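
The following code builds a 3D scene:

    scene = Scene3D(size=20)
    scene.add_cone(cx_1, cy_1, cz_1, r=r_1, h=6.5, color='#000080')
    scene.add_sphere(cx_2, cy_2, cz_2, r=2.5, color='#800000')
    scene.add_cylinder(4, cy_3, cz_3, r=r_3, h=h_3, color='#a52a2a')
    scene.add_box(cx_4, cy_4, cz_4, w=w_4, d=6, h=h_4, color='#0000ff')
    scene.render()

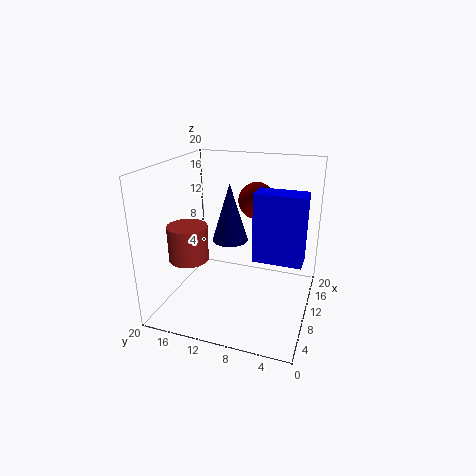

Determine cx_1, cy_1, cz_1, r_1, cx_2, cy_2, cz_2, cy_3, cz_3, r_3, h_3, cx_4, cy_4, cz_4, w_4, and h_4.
cx_1 = 3, cy_1 = 8.5, cz_1 = 13, r_1 = 2, cx_2 = 12, cy_2 = 8, cz_2 = 15, cy_3 = 14.5, cz_3 = 9, r_3 = 2.5, h_3 = 4.5, cx_4 = 5, cy_4 = 0.5, cz_4 = 9.5, w_4 = 3, h_4 = 8.5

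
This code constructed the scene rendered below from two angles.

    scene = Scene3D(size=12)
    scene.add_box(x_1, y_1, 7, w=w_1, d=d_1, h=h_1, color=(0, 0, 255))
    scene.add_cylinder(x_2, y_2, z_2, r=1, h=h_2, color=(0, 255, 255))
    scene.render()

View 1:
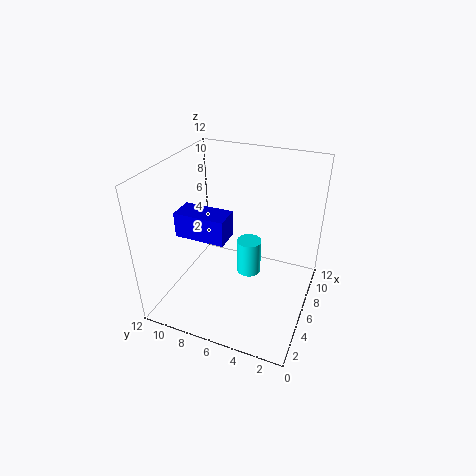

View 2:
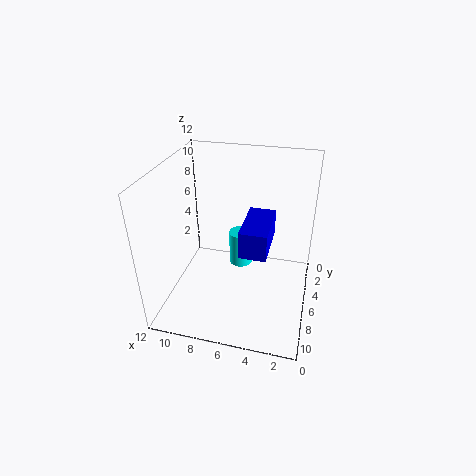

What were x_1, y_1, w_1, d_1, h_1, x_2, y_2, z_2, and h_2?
x_1 = 3; y_1 = 6; w_1 = 2; d_1 = 4; h_1 = 2; x_2 = 6; y_2 = 5; z_2 = 3; h_2 = 3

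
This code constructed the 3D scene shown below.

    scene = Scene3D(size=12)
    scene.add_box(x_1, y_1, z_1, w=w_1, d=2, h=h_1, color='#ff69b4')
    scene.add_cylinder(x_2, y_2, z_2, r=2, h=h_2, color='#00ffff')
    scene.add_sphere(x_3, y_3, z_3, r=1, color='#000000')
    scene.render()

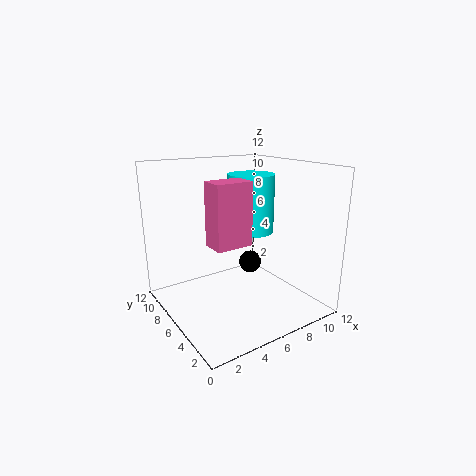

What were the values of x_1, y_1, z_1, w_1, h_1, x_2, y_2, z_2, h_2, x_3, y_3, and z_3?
x_1 = 3
y_1 = 4
z_1 = 6
w_1 = 3
h_1 = 5
x_2 = 8
y_2 = 7
z_2 = 6
h_2 = 5
x_3 = 8
y_3 = 7
z_3 = 3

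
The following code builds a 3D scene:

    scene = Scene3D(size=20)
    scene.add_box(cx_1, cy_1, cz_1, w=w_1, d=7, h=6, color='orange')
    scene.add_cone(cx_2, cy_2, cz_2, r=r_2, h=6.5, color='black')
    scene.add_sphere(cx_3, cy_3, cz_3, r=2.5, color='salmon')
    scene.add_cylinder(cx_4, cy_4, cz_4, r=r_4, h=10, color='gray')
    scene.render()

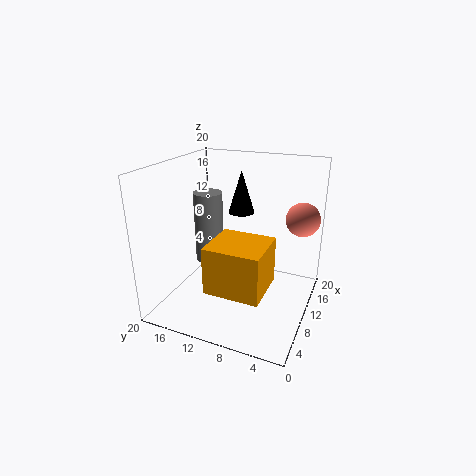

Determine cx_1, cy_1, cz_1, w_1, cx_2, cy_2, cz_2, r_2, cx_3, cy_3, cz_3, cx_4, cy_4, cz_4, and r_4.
cx_1 = 1.5; cy_1 = 4; cz_1 = 6; w_1 = 6.5; cx_2 = 16; cy_2 = 12; cz_2 = 11.5; r_2 = 2; cx_3 = 16.5; cy_3 = 2.5; cz_3 = 11.5; cx_4 = 10; cy_4 = 14.5; cz_4 = 6; r_4 = 2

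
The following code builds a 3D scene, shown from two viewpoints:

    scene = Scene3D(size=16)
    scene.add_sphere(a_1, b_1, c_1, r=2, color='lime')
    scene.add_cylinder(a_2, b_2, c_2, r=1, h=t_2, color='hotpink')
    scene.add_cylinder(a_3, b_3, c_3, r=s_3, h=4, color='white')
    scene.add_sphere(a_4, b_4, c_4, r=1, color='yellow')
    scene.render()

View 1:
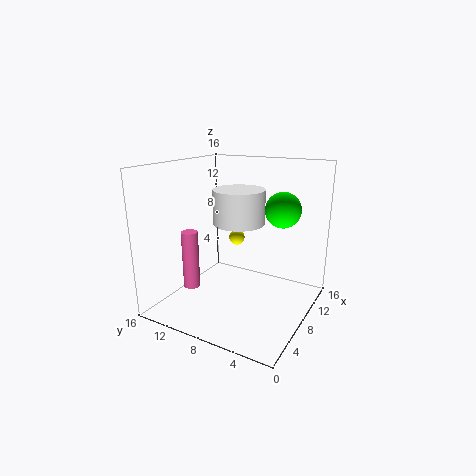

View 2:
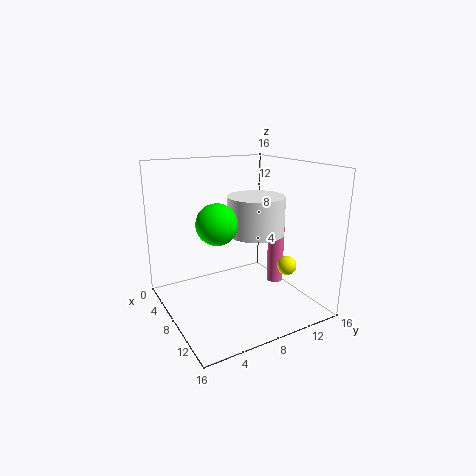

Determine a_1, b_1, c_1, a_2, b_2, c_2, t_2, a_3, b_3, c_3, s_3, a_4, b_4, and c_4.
a_1 = 11; b_1 = 4; c_1 = 11; a_2 = 7; b_2 = 14; c_2 = 1; t_2 = 7; a_3 = 10; b_3 = 9; c_3 = 9; s_3 = 3; a_4 = 13; b_4 = 11; c_4 = 6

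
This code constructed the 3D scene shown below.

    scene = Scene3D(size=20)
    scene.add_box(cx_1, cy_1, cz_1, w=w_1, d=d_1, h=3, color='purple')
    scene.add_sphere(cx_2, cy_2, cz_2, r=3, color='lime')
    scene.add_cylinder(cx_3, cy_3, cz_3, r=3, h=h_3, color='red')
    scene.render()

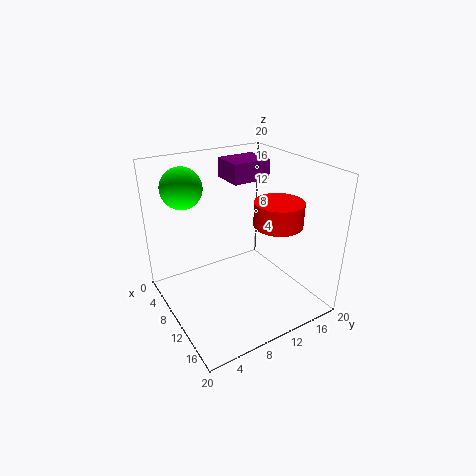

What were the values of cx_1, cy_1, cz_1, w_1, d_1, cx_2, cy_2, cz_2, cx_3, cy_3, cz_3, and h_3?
cx_1 = 1, cy_1 = 12, cz_1 = 16, w_1 = 5, d_1 = 6, cx_2 = 3, cy_2 = 5, cz_2 = 16, cx_3 = 16, cy_3 = 12, cz_3 = 14, h_3 = 3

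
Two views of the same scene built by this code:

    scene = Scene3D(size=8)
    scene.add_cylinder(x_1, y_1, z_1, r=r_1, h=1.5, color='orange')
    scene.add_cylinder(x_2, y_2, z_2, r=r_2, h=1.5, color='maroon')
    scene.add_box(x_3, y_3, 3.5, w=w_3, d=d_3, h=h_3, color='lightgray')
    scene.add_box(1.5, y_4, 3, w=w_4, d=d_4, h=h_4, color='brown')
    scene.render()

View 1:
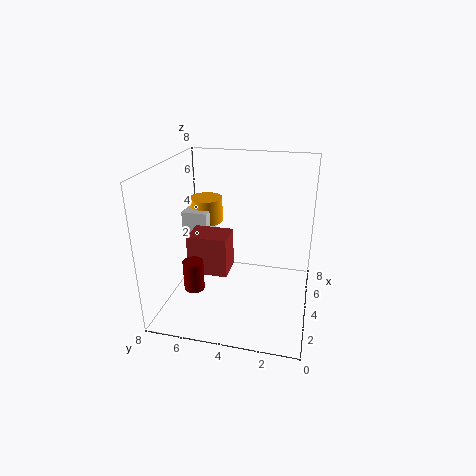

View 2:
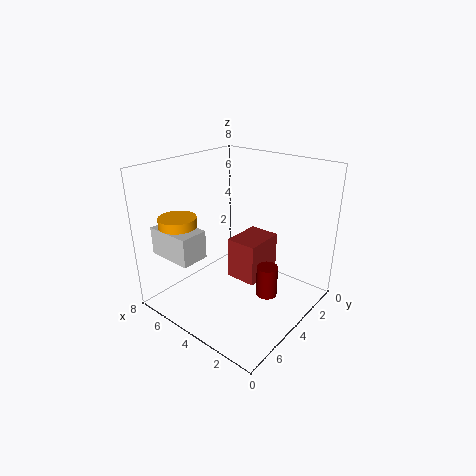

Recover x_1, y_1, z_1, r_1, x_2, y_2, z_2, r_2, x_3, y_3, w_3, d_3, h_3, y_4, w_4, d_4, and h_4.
x_1 = 6
y_1 = 6.5
z_1 = 4
r_1 = 1
x_2 = 1
y_2 = 5.5
z_2 = 2.5
r_2 = 0.5
x_3 = 4.5
y_3 = 6
w_3 = 2.5
d_3 = 1.5
h_3 = 1.5
y_4 = 4
w_4 = 1.5
d_4 = 2
h_4 = 2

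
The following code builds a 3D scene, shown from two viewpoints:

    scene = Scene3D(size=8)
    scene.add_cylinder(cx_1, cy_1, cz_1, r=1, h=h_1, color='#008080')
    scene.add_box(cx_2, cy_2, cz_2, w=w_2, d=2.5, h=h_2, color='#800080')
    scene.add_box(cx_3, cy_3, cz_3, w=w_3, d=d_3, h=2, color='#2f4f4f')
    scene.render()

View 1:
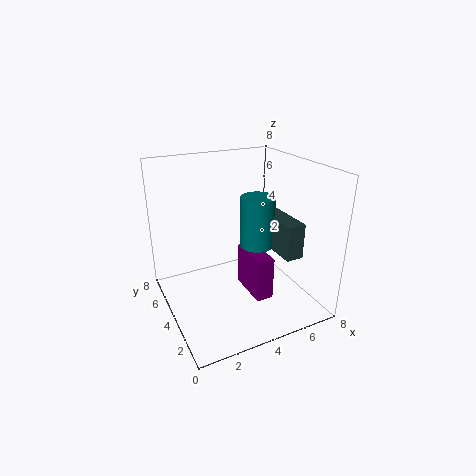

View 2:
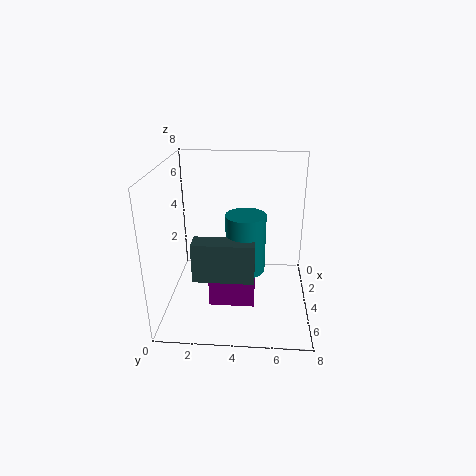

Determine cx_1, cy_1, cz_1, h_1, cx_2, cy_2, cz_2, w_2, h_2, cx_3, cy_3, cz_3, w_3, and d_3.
cx_1 = 5.5
cy_1 = 4.5
cz_1 = 3
h_1 = 3
cx_2 = 4.5
cy_2 = 2.5
cz_2 = 0.5
w_2 = 1
h_2 = 2.5
cx_3 = 6
cy_3 = 2
cz_3 = 3
w_3 = 1
d_3 = 3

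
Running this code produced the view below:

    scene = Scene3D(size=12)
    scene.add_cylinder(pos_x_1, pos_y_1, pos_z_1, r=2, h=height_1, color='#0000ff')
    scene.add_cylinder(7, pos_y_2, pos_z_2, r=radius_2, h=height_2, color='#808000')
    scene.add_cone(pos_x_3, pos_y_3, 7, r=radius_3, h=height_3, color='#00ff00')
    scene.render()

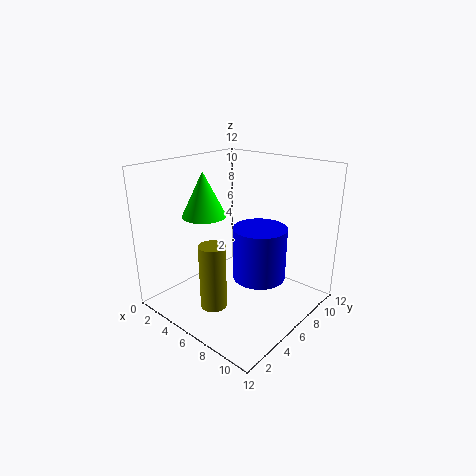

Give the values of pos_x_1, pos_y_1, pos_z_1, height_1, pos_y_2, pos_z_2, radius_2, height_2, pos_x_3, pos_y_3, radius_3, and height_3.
pos_x_1 = 9
pos_y_1 = 5
pos_z_1 = 4
height_1 = 4
pos_y_2 = 2
pos_z_2 = 2
radius_2 = 1
height_2 = 5
pos_x_3 = 2
pos_y_3 = 6
radius_3 = 2
height_3 = 4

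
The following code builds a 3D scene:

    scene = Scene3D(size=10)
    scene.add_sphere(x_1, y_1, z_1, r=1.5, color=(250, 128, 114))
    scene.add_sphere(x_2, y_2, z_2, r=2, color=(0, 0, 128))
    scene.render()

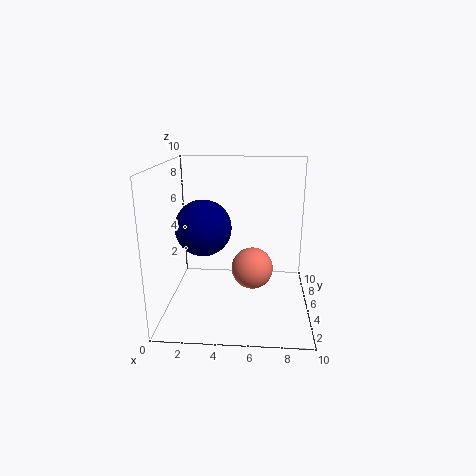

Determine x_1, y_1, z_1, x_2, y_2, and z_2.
x_1 = 6; y_1 = 5.5; z_1 = 2.5; x_2 = 2.5; y_2 = 5.5; z_2 = 5.5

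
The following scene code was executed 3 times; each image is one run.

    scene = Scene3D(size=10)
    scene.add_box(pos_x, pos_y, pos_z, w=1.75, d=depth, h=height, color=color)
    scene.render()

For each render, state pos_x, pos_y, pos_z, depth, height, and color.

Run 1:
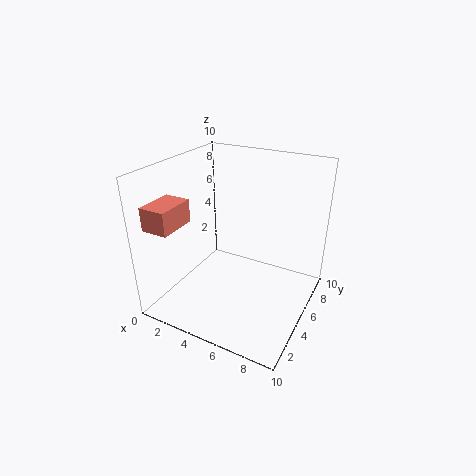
pos_x = 1
pos_y = 0.25
pos_z = 6.75
depth = 2.5
height = 1.5
color = 'salmon'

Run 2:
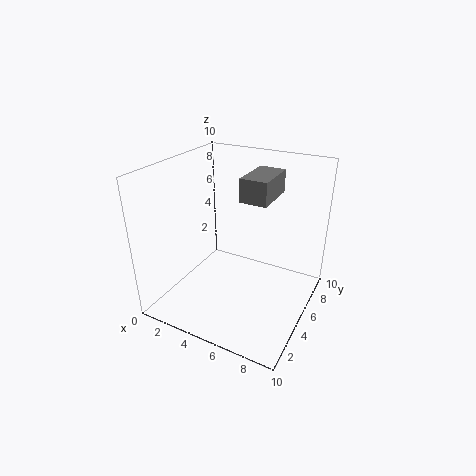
pos_x = 5.75
pos_y = 3.75
pos_z = 8.25
depth = 3
height = 1.5
color = 'gray'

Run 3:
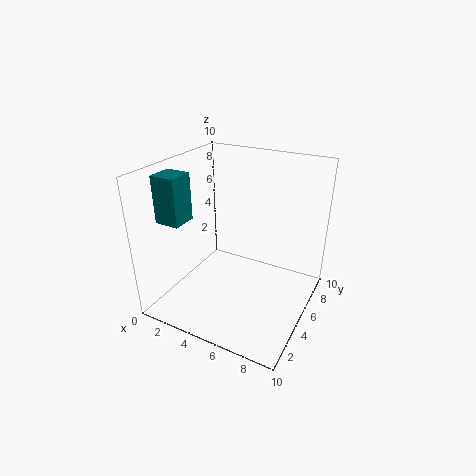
pos_x = 0.25
pos_y = 2.25
pos_z = 6.25
depth = 1.75
height = 3.25
color = 'teal'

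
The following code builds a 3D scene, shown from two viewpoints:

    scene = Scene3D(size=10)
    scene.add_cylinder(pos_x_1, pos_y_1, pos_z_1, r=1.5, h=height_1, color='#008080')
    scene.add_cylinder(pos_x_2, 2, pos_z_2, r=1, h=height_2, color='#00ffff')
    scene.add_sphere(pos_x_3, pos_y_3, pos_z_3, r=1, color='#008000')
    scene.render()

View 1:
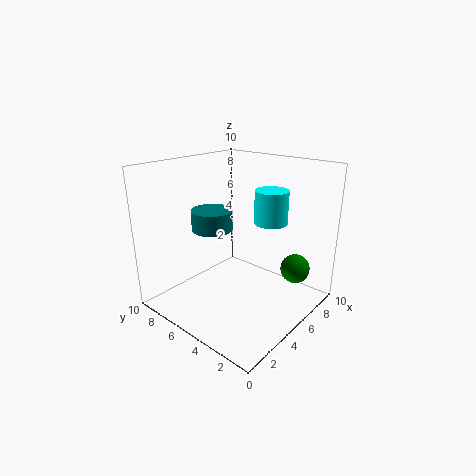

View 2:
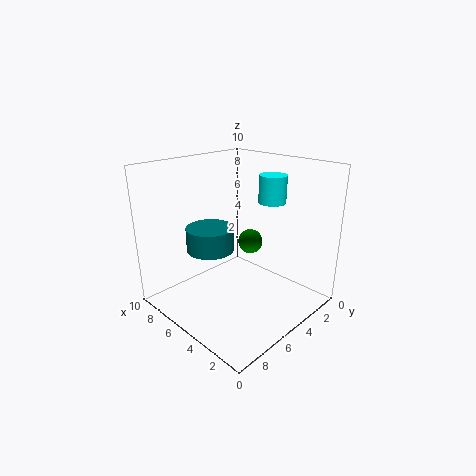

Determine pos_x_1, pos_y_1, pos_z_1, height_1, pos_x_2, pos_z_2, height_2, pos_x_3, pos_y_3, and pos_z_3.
pos_x_1 = 5
pos_y_1 = 7.5
pos_z_1 = 5
height_1 = 1.5
pos_x_2 = 4.5
pos_z_2 = 7
height_2 = 2
pos_x_3 = 7
pos_y_3 = 1.5
pos_z_3 = 3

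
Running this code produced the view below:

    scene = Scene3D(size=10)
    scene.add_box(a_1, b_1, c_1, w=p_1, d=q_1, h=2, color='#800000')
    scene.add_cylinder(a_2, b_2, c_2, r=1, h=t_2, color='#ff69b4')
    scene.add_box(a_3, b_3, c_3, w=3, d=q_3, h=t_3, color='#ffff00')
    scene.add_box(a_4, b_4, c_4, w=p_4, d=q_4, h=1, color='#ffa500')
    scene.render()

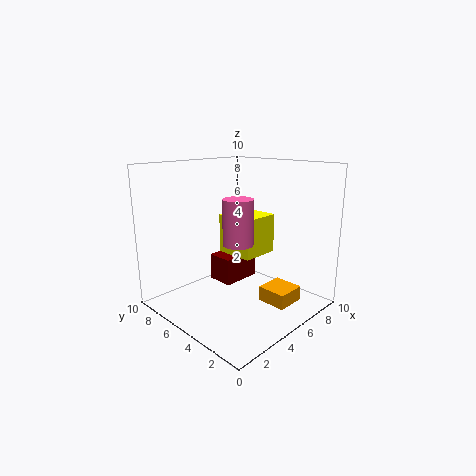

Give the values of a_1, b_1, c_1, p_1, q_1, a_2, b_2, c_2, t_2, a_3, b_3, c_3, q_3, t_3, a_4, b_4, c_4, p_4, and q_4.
a_1 = 5, b_1 = 6, c_1 = 1, p_1 = 3, q_1 = 2, a_2 = 4, b_2 = 4, c_2 = 5, t_2 = 3, a_3 = 6, b_3 = 5, c_3 = 3, q_3 = 3, t_3 = 3, a_4 = 5, b_4 = 1, c_4 = 1, p_4 = 2, q_4 = 2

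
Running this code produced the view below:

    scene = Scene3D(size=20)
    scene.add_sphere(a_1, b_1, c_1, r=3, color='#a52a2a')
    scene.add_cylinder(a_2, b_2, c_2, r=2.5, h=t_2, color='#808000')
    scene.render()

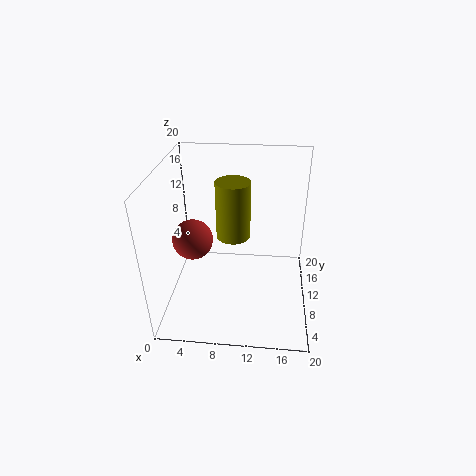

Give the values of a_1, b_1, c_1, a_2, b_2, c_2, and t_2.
a_1 = 3; b_1 = 12; c_1 = 8; a_2 = 9; b_2 = 13; c_2 = 8.5; t_2 = 8.5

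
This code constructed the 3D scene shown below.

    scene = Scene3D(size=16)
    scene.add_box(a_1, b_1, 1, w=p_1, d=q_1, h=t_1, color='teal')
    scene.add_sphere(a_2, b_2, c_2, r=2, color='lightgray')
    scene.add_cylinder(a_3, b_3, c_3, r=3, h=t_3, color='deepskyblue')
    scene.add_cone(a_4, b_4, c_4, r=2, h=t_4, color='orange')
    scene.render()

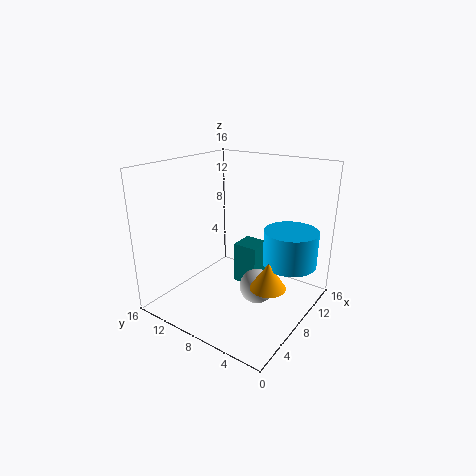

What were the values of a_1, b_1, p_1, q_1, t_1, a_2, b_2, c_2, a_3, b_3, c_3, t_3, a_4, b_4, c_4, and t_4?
a_1 = 10
b_1 = 7
p_1 = 3
q_1 = 3
t_1 = 5
a_2 = 9
b_2 = 6
c_2 = 2
a_3 = 11
b_3 = 3
c_3 = 5
t_3 = 4
a_4 = 8
b_4 = 4
c_4 = 3
t_4 = 3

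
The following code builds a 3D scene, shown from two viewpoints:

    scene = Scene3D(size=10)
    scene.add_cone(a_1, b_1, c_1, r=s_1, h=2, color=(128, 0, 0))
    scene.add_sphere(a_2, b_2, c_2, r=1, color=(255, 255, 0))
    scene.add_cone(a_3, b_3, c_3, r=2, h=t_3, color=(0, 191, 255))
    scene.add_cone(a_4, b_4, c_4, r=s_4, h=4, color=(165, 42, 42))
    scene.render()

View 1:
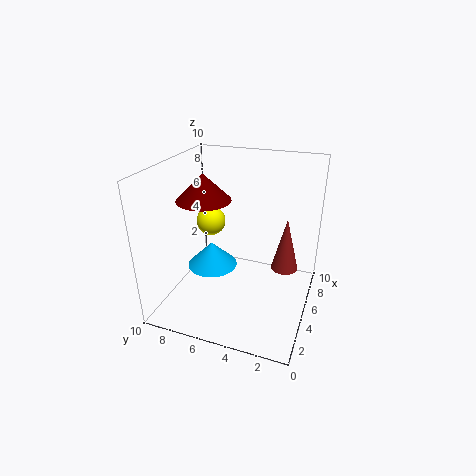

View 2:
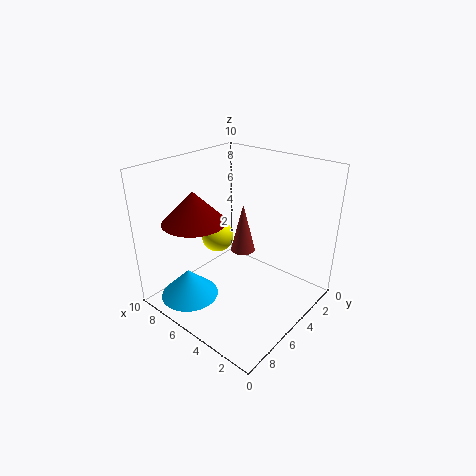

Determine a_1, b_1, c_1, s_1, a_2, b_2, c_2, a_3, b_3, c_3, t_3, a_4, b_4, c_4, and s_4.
a_1 = 6
b_1 = 8
c_1 = 7
s_1 = 2
a_2 = 5
b_2 = 7
c_2 = 6
a_3 = 7
b_3 = 8
c_3 = 1
t_3 = 2
a_4 = 7
b_4 = 2
c_4 = 2
s_4 = 1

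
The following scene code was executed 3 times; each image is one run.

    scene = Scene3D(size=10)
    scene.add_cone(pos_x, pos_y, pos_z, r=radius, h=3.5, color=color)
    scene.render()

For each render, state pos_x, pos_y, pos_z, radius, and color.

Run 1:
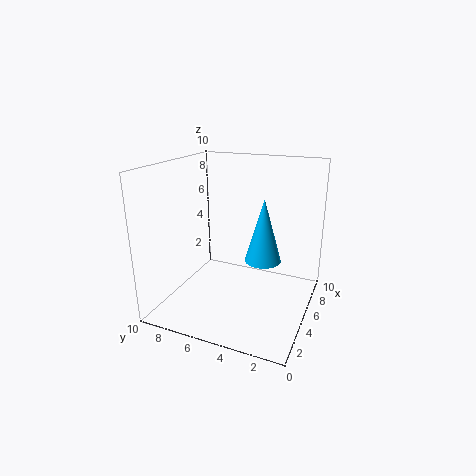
pos_x = 1.5; pos_y = 2; pos_z = 5.5; radius = 1; color = 'deepskyblue'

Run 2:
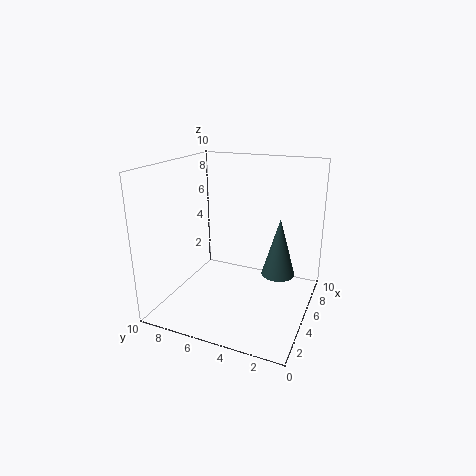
pos_x = 3; pos_y = 1.5; pos_z = 4; radius = 1; color = 'darkslategray'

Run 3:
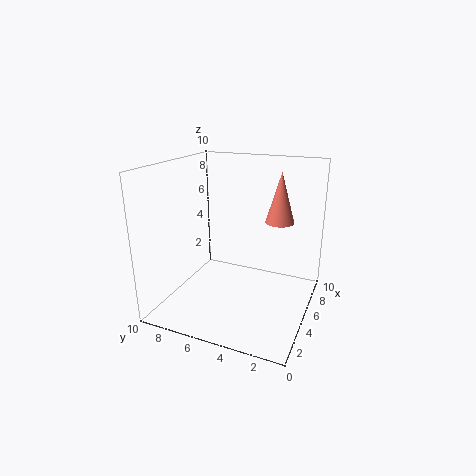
pos_x = 6.5; pos_y = 2.5; pos_z = 6; radius = 1; color = 'salmon'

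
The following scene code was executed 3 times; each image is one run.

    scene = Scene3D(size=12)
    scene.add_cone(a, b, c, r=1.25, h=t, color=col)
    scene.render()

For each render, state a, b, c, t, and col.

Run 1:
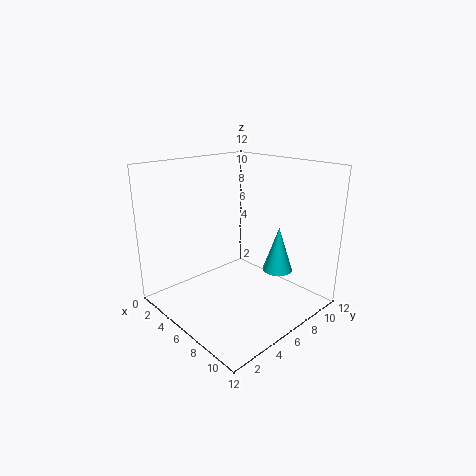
a = 8.5; b = 8.25; c = 3.25; t = 3.75; col = 'cyan'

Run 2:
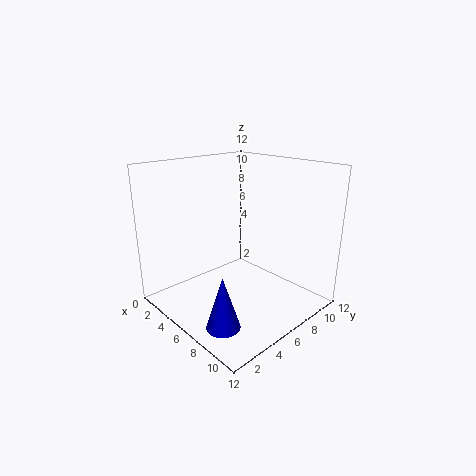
a = 9.25; b = 1.5; c = 1.25; t = 4; col = 'blue'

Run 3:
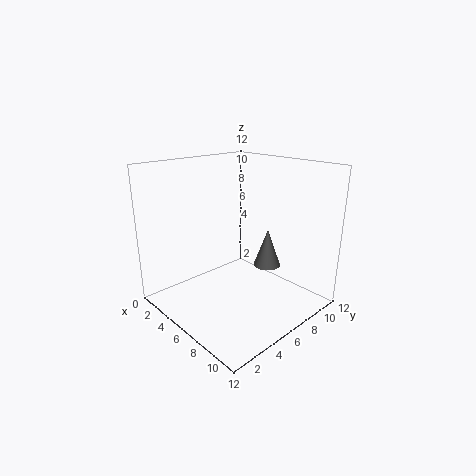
a = 6; b = 9.75; c = 2.25; t = 3.5; col = 'gray'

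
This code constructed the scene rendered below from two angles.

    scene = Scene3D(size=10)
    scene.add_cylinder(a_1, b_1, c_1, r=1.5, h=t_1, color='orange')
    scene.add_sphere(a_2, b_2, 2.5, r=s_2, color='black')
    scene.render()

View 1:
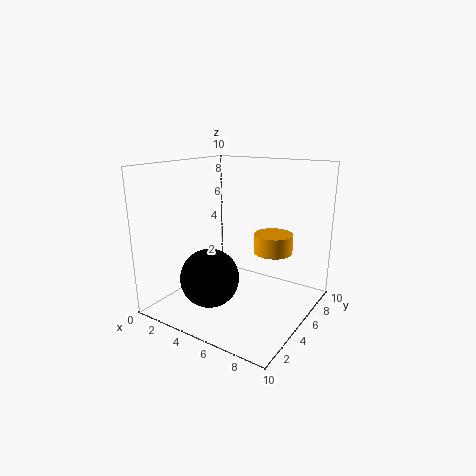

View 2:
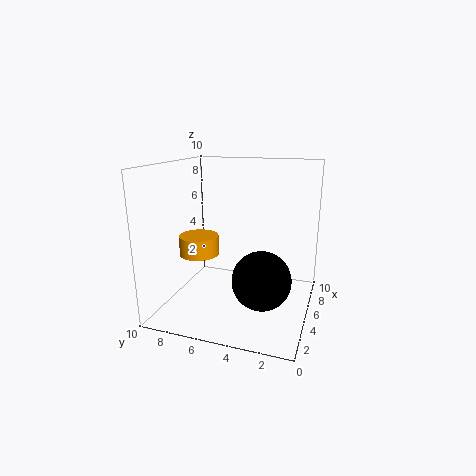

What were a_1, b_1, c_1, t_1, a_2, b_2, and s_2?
a_1 = 6
b_1 = 8.5
c_1 = 3
t_1 = 1.5
a_2 = 4
b_2 = 3
s_2 = 2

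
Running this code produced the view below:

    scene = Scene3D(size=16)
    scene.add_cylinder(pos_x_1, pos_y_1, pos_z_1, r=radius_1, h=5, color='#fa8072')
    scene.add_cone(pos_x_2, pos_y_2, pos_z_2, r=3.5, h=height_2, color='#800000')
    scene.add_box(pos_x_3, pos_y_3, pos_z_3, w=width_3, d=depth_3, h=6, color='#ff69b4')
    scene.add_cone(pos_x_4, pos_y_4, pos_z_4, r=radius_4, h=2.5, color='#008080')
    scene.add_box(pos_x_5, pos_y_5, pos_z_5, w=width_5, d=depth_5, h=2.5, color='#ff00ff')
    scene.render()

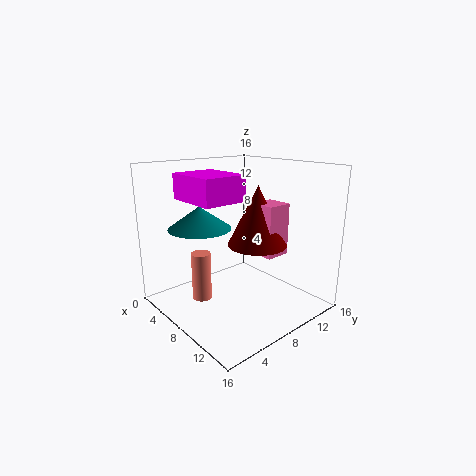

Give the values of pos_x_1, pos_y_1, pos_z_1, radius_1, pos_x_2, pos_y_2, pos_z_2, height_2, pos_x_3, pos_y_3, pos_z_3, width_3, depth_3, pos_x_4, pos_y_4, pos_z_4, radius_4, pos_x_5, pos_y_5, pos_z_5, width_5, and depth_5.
pos_x_1 = 8
pos_y_1 = 3
pos_z_1 = 2.5
radius_1 = 1
pos_x_2 = 8
pos_y_2 = 11
pos_z_2 = 6.5
height_2 = 7
pos_x_3 = 7.5
pos_y_3 = 10.5
pos_z_3 = 5.5
width_3 = 3
depth_3 = 3
pos_x_4 = 5
pos_y_4 = 5
pos_z_4 = 9
radius_4 = 3.5
pos_x_5 = 6
pos_y_5 = 1.5
pos_z_5 = 13
width_5 = 5.5
depth_5 = 4.5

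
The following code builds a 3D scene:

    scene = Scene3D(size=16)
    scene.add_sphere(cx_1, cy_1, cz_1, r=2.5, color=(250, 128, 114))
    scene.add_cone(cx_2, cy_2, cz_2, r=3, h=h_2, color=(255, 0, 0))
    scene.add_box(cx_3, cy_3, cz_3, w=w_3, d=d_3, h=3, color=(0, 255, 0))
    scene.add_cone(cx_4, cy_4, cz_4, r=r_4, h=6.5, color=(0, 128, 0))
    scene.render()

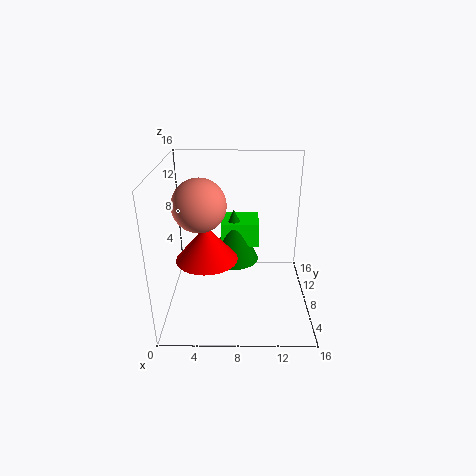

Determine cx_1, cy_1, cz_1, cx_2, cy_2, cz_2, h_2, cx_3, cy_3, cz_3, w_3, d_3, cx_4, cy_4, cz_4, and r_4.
cx_1 = 4.5
cy_1 = 3.5
cz_1 = 13.5
cx_2 = 5
cy_2 = 3.5
cz_2 = 8
h_2 = 3.5
cx_3 = 6
cy_3 = 10.5
cz_3 = 5.5
w_3 = 4.5
d_3 = 4
cx_4 = 7.5
cy_4 = 11.5
cz_4 = 3.5
r_4 = 3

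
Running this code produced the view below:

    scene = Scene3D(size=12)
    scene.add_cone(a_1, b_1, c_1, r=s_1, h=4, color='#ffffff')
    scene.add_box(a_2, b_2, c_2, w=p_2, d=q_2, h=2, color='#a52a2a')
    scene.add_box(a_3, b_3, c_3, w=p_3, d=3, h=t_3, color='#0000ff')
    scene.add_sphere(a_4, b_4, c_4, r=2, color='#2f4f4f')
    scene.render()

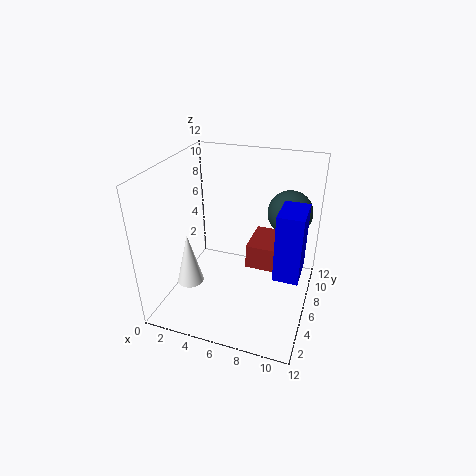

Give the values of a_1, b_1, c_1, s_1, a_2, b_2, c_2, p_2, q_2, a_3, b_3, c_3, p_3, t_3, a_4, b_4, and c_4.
a_1 = 3.5
b_1 = 2
c_1 = 4
s_1 = 1
a_2 = 7
b_2 = 5
c_2 = 4
p_2 = 4
q_2 = 3.5
a_3 = 9.5
b_3 = 4
c_3 = 4
p_3 = 2
t_3 = 5.5
a_4 = 9.5
b_4 = 10
c_4 = 7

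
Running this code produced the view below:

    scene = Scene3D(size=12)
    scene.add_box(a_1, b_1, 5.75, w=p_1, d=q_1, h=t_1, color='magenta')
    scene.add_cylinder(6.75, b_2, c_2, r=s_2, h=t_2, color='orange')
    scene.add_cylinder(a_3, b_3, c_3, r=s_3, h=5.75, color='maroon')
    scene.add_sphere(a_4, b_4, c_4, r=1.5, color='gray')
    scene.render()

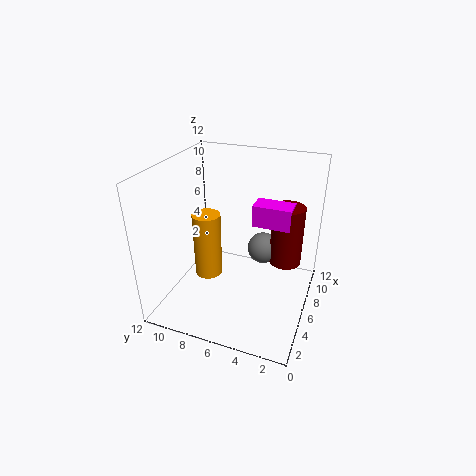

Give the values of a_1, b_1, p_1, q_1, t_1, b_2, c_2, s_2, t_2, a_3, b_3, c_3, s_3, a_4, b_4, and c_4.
a_1 = 8.75
b_1 = 2.25
p_1 = 2
q_1 = 3.5
t_1 = 2
b_2 = 9.25
c_2 = 1.25
s_2 = 1.25
t_2 = 6
a_3 = 10.25
b_3 = 2.75
c_3 = 1.75
s_3 = 1.5
a_4 = 10.25
b_4 = 5
c_4 = 2.75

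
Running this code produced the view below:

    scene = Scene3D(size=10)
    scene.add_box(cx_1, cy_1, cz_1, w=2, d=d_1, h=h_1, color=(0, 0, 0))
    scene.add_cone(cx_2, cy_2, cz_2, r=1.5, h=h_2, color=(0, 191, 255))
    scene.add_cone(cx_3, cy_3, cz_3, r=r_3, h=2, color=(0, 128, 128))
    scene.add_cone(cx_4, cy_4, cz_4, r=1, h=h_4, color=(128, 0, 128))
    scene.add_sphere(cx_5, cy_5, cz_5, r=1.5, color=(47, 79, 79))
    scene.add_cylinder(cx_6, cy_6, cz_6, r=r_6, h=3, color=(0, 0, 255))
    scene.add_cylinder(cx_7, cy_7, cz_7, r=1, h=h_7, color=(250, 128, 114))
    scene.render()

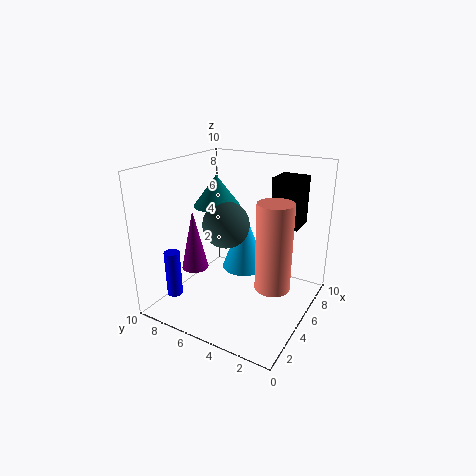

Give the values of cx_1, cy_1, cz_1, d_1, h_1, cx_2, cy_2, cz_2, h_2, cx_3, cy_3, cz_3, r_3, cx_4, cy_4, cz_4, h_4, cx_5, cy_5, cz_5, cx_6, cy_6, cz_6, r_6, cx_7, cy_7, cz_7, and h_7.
cx_1 = 7
cy_1 = 1.5
cz_1 = 5.5
d_1 = 2
h_1 = 3.5
cx_2 = 5
cy_2 = 4.5
cz_2 = 3
h_2 = 4
cx_3 = 4
cy_3 = 6
cz_3 = 7.5
r_3 = 1.5
cx_4 = 4.5
cy_4 = 8.5
cz_4 = 2
h_4 = 4.5
cx_5 = 3.5
cy_5 = 5
cz_5 = 6.5
cx_6 = 1
cy_6 = 7.5
cz_6 = 2
r_6 = 0.5
cx_7 = 2
cy_7 = 1
cz_7 = 4
h_7 = 5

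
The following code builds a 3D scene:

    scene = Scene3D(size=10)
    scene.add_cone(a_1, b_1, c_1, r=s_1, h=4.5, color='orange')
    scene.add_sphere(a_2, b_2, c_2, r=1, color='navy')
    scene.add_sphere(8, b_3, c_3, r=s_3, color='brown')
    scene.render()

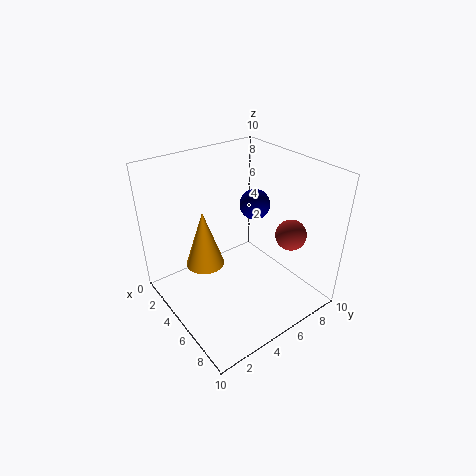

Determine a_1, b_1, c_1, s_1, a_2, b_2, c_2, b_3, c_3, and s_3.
a_1 = 2, b_1 = 4, c_1 = 1.5, s_1 = 1.5, a_2 = 5.5, b_2 = 6, c_2 = 7.5, b_3 = 7, c_3 = 6, s_3 = 1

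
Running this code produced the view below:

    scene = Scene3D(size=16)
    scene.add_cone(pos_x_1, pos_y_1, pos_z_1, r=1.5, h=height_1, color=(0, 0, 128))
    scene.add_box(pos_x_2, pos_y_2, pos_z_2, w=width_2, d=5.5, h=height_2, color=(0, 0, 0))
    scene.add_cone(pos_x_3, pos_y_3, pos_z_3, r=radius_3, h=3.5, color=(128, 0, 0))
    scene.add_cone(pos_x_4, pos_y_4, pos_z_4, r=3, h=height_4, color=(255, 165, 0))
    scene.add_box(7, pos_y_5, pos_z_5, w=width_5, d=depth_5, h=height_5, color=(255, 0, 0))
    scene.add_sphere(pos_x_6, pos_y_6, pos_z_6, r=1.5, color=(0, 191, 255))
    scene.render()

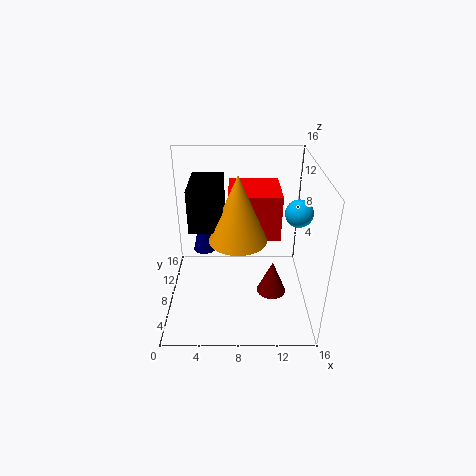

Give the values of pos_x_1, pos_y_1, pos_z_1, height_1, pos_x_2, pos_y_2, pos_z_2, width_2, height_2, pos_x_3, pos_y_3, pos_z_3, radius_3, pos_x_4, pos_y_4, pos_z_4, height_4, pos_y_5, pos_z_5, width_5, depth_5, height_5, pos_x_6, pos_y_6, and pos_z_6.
pos_x_1 = 3.5, pos_y_1 = 14.5, pos_z_1 = 2.5, height_1 = 6.5, pos_x_2 = 3, pos_y_2 = 5.5, pos_z_2 = 10, width_2 = 3.5, height_2 = 4.5, pos_x_3 = 11.5, pos_y_3 = 4, pos_z_3 = 4, radius_3 = 1.5, pos_x_4 = 8, pos_y_4 = 6, pos_z_4 = 9, height_4 = 7, pos_y_5 = 6.5, pos_z_5 = 8.5, width_5 = 5.5, depth_5 = 5.5, height_5 = 5, pos_x_6 = 14.5, pos_y_6 = 8, pos_z_6 = 11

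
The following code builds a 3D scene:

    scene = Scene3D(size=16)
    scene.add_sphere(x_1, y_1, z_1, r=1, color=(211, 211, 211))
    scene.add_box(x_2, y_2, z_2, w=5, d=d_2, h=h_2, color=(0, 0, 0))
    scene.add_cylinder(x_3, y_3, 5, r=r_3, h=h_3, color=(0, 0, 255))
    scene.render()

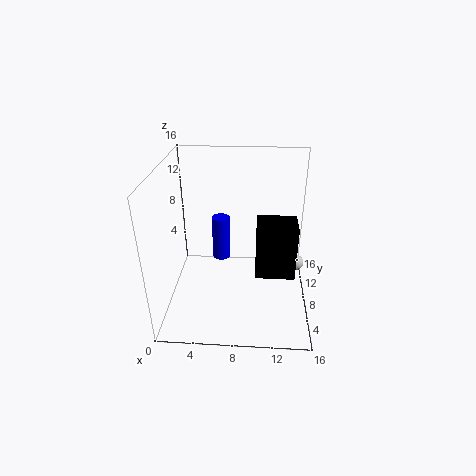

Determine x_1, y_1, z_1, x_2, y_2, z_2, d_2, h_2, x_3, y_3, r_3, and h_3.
x_1 = 15
y_1 = 11
z_1 = 3
x_2 = 10
y_2 = 10
z_2 = 1
d_2 = 4
h_2 = 7
x_3 = 6
y_3 = 9
r_3 = 1
h_3 = 5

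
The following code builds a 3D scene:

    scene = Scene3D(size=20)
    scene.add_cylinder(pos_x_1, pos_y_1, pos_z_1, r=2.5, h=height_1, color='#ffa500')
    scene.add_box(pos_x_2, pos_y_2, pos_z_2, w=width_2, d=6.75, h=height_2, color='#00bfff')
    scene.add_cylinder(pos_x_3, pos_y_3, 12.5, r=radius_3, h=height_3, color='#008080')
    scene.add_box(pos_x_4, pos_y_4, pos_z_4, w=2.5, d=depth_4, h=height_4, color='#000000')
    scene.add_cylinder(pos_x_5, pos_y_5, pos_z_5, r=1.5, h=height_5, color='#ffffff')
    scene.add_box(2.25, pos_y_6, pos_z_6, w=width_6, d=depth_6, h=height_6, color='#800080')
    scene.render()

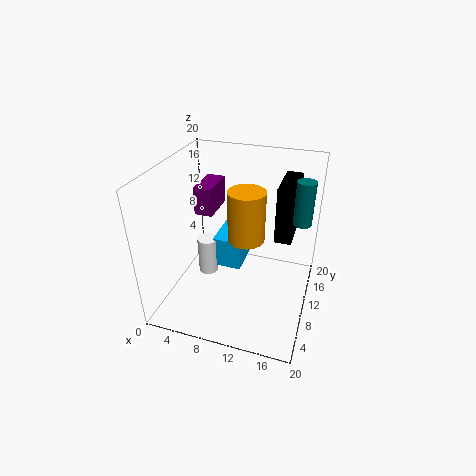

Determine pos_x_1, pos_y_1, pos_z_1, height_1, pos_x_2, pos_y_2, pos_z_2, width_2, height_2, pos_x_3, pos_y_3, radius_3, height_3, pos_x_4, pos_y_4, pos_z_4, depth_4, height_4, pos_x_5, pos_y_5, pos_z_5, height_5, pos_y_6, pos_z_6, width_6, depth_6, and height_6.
pos_x_1 = 11.25; pos_y_1 = 9.75; pos_z_1 = 10.25; height_1 = 7; pos_x_2 = 5.5; pos_y_2 = 11.5; pos_z_2 = 3.25; width_2 = 4.25; height_2 = 4.75; pos_x_3 = 18.25; pos_y_3 = 12.25; radius_3 = 1.25; height_3 = 6; pos_x_4 = 14.5; pos_y_4 = 12.75; pos_z_4 = 8.5; depth_4 = 7; height_4 = 8.25; pos_x_5 = 4.5; pos_y_5 = 11.75; pos_z_5 = 2; height_5 = 5.75; pos_y_6 = 12.75; pos_z_6 = 11; width_6 = 2.75; depth_6 = 5.75; height_6 = 4.25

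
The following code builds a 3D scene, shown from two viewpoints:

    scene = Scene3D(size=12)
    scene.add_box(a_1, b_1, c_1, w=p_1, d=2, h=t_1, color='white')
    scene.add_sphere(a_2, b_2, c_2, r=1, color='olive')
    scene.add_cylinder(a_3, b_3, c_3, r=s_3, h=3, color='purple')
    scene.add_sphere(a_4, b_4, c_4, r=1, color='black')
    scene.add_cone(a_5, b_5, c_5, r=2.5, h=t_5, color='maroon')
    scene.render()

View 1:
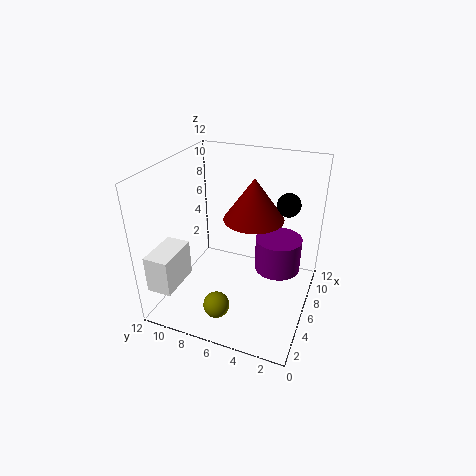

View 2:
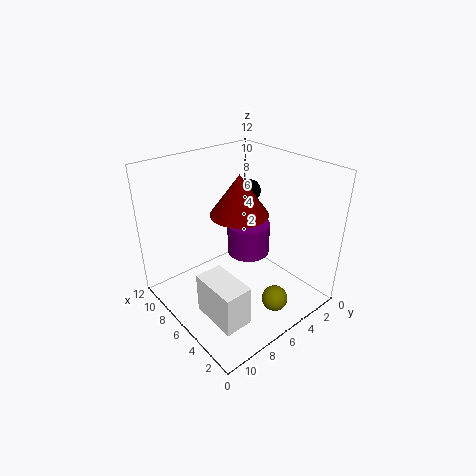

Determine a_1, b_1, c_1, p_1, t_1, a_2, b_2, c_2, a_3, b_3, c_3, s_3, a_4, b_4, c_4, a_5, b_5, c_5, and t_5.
a_1 = 0.5; b_1 = 9.5; c_1 = 3; p_1 = 3.5; t_1 = 3; a_2 = 1.5; b_2 = 6; c_2 = 2.5; a_3 = 8; b_3 = 3; c_3 = 2.5; s_3 = 2; a_4 = 8.5; b_4 = 2.5; c_4 = 8.5; a_5 = 7; b_5 = 5; c_5 = 7.5; t_5 = 3.5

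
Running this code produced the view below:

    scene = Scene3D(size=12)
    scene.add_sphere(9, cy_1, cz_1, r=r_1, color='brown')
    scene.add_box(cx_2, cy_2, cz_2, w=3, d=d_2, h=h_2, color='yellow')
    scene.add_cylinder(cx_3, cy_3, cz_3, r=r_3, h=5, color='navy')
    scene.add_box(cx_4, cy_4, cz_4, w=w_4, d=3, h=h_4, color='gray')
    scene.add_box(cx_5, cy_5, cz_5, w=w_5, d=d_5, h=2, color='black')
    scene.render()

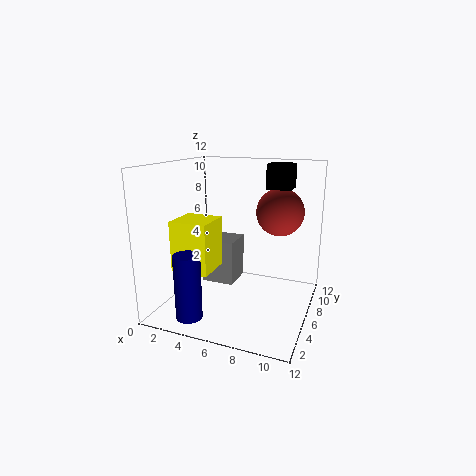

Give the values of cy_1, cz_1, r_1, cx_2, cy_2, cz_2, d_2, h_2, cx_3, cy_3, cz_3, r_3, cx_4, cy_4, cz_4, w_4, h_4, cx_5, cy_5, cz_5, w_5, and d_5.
cy_1 = 8, cz_1 = 8, r_1 = 2, cx_2 = 2, cy_2 = 2, cz_2 = 4, d_2 = 3, h_2 = 4, cx_3 = 4, cy_3 = 1, cz_3 = 1, r_3 = 1, cx_4 = 2, cy_4 = 7, cz_4 = 1, w_4 = 3, h_4 = 4, cx_5 = 8, cy_5 = 7, cz_5 = 10, w_5 = 2, d_5 = 2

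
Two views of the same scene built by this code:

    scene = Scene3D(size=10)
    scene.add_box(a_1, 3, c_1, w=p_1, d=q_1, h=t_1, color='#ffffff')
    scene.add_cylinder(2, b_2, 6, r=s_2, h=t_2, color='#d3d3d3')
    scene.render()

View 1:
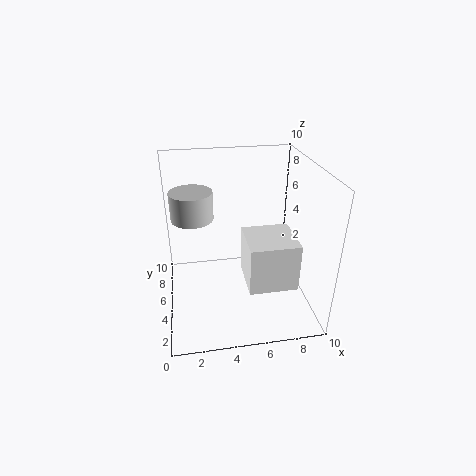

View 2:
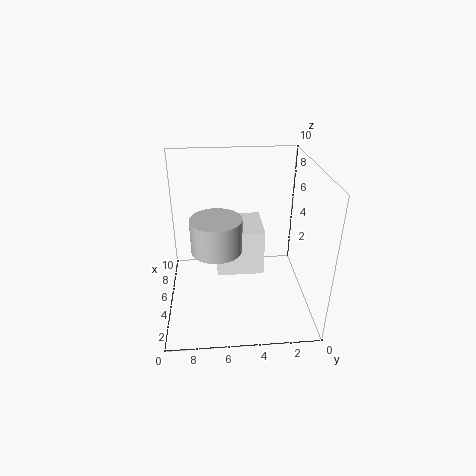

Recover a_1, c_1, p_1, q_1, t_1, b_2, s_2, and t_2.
a_1 = 5.5, c_1 = 1.5, p_1 = 3.5, q_1 = 3.5, t_1 = 3.5, b_2 = 6.5, s_2 = 1.5, t_2 = 2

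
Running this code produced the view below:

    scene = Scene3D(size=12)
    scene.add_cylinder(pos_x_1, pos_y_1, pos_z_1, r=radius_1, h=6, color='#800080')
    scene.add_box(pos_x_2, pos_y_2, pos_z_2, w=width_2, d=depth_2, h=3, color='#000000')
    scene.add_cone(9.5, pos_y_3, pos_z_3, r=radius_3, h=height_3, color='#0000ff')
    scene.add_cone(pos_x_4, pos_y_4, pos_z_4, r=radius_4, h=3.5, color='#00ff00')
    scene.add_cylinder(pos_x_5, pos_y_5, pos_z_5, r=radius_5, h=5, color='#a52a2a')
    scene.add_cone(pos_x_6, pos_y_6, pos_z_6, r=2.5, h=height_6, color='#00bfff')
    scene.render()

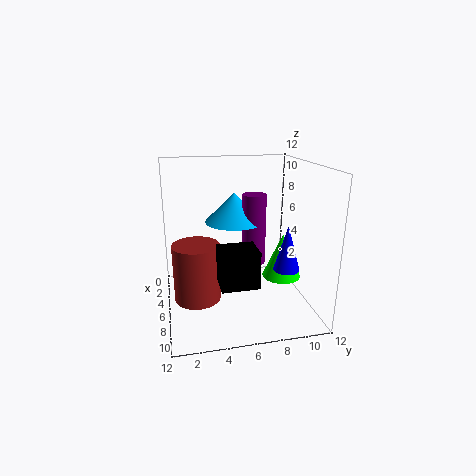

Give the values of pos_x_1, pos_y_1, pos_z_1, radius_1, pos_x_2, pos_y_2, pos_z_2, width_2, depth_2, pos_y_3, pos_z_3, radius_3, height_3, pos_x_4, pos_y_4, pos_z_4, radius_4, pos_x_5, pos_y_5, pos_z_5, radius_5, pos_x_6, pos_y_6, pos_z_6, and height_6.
pos_x_1 = 5.5; pos_y_1 = 7.5; pos_z_1 = 3.5; radius_1 = 1; pos_x_2 = 7; pos_y_2 = 4; pos_z_2 = 3; width_2 = 2.5; depth_2 = 3; pos_y_3 = 9; pos_z_3 = 4.5; radius_3 = 1; height_3 = 3.5; pos_x_4 = 8.5; pos_y_4 = 9; pos_z_4 = 3.5; radius_4 = 1.5; pos_x_5 = 5.5; pos_y_5 = 2.5; pos_z_5 = 0.5; radius_5 = 2; pos_x_6 = 4.5; pos_y_6 = 6; pos_z_6 = 7; height_6 = 2.5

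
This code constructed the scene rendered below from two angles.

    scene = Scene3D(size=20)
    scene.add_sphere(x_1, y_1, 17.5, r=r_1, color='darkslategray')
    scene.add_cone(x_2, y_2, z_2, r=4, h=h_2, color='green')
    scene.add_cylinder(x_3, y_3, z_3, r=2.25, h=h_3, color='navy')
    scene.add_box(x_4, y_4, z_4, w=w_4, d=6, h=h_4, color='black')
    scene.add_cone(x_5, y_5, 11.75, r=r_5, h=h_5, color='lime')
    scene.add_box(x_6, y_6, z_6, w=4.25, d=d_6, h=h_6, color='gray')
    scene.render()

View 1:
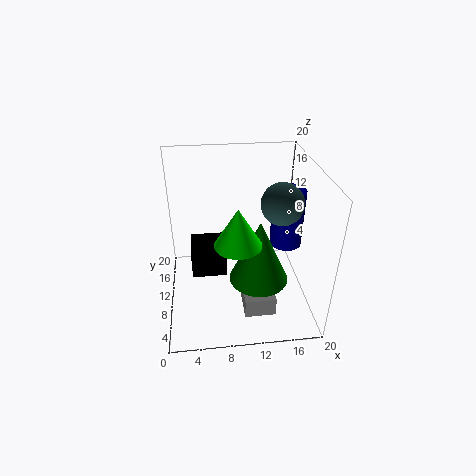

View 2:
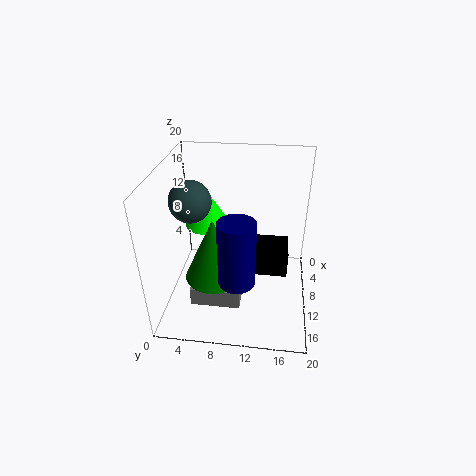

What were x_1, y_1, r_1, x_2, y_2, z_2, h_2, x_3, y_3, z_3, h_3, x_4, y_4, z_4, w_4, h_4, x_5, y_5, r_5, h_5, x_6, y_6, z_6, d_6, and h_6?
x_1 = 14.5, y_1 = 5, r_1 = 2.5, x_2 = 12.5, y_2 = 7, z_2 = 5.25, h_2 = 8.75, x_3 = 17, y_3 = 10.75, z_3 = 8.25, h_3 = 8.25, x_4 = 3.25, y_4 = 11.25, z_4 = 2.5, w_4 = 5.25, h_4 = 4, x_5 = 9.5, y_5 = 5.75, r_5 = 3, h_5 = 5, x_6 = 10.25, y_6 = 3.75, z_6 = 1, d_6 = 7, h_6 = 2.75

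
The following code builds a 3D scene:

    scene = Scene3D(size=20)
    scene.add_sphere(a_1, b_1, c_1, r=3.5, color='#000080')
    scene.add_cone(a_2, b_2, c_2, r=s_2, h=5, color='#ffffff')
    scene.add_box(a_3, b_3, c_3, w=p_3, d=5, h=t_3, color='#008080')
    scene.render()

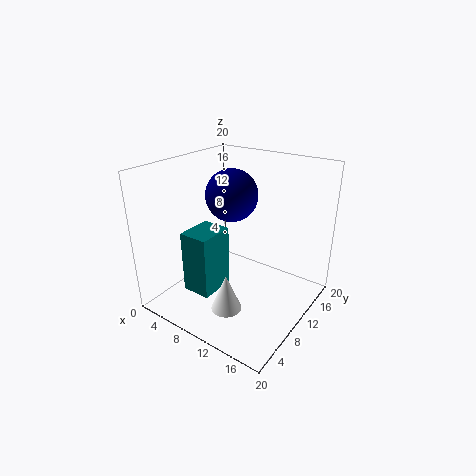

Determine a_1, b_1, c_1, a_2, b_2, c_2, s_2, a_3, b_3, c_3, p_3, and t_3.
a_1 = 9; b_1 = 10; c_1 = 16; a_2 = 12; b_2 = 4.5; c_2 = 2.5; s_2 = 2; a_3 = 5.5; b_3 = 3.5; c_3 = 3.5; p_3 = 4; t_3 = 8.5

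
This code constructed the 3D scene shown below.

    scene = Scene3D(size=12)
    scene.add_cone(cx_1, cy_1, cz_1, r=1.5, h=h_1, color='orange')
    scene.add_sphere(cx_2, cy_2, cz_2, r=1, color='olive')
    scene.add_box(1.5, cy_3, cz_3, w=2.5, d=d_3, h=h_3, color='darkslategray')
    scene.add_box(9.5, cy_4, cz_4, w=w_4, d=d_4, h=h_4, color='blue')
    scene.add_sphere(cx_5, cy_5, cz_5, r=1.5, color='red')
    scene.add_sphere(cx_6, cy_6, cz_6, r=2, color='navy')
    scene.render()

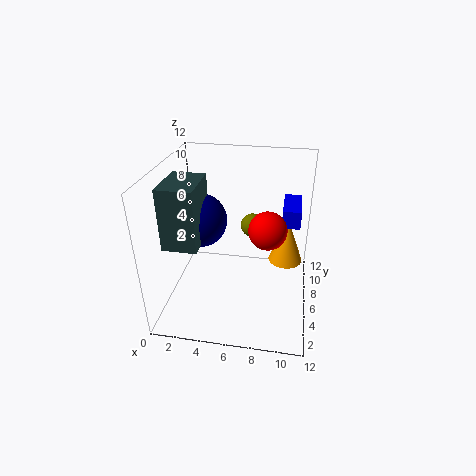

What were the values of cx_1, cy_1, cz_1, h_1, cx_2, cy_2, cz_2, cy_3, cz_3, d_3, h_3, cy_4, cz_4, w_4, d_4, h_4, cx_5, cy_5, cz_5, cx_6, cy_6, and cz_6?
cx_1 = 10, cy_1 = 8, cz_1 = 3, h_1 = 4, cx_2 = 7, cy_2 = 7.5, cz_2 = 6.5, cy_3 = 1, cz_3 = 7.5, d_3 = 3.5, h_3 = 4.5, cy_4 = 6.5, cz_4 = 7, w_4 = 1.5, d_4 = 3.5, h_4 = 1.5, cx_5 = 8.5, cy_5 = 5, cz_5 = 7.5, cx_6 = 3.5, cy_6 = 4, cz_6 = 8.5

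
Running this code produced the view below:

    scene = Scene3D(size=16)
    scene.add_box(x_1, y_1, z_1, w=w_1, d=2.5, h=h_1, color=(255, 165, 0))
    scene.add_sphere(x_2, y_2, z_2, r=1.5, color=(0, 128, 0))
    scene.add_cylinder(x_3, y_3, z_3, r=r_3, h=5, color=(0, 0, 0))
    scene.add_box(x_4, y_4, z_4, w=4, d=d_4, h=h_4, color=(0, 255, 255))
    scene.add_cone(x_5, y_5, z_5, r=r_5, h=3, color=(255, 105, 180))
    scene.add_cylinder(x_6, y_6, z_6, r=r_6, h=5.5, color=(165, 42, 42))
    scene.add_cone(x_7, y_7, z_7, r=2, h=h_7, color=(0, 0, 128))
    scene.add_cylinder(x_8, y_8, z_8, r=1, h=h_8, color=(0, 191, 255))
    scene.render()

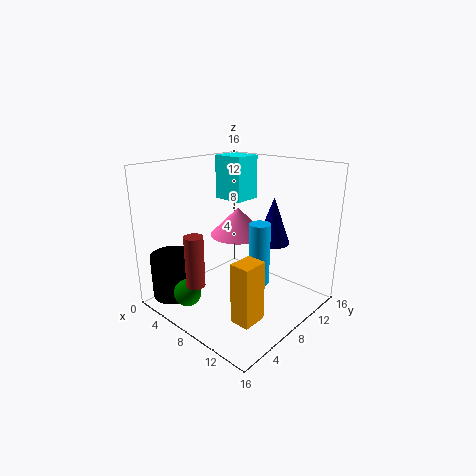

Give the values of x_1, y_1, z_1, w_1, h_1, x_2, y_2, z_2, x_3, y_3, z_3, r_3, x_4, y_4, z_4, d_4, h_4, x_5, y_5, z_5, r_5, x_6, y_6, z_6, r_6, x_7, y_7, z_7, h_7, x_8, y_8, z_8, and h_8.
x_1 = 12.5; y_1 = 2; z_1 = 2.5; w_1 = 2; h_1 = 6; x_2 = 5.5; y_2 = 2.5; z_2 = 2.5; x_3 = 2.5; y_3 = 3; z_3 = 1; r_3 = 2.5; x_4 = 0.5; y_4 = 12; z_4 = 10.5; d_4 = 3.5; h_4 = 5.5; x_5 = 8; y_5 = 8; z_5 = 8.5; r_5 = 3; x_6 = 7; y_6 = 2.5; z_6 = 4; r_6 = 1; x_7 = 9.5; y_7 = 12.5; z_7 = 6.5; h_7 = 5.5; x_8 = 13; y_8 = 5.5; z_8 = 5.5; h_8 = 6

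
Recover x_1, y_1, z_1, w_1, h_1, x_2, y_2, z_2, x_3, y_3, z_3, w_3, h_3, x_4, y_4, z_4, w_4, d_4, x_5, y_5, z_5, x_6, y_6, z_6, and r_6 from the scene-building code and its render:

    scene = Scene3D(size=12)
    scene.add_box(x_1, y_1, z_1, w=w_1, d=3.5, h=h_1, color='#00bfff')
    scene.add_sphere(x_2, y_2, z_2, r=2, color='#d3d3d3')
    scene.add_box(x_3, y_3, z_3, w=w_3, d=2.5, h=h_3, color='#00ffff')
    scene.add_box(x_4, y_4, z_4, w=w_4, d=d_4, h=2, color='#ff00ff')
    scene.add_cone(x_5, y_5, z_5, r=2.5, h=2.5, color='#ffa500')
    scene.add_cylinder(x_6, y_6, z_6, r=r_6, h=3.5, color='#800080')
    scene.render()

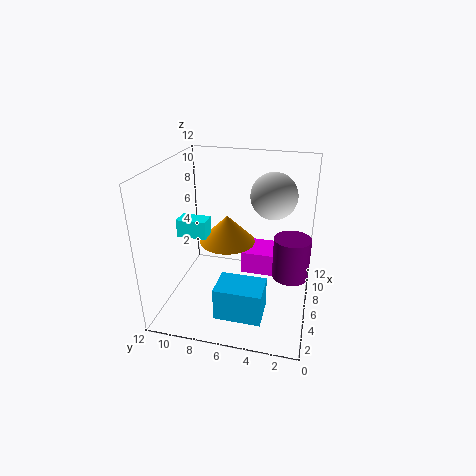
x_1 = 0.5, y_1 = 3, z_1 = 2, w_1 = 2.5, h_1 = 2.5, x_2 = 8.5, y_2 = 3.5, z_2 = 9, x_3 = 5, y_3 = 8.5, z_3 = 6, w_3 = 1.5, h_3 = 1.5, x_4 = 7, y_4 = 3, z_4 = 2, w_4 = 3, d_4 = 3, x_5 = 8, y_5 = 7.5, z_5 = 4.5, x_6 = 6, y_6 = 1.5, z_6 = 3, r_6 = 1.5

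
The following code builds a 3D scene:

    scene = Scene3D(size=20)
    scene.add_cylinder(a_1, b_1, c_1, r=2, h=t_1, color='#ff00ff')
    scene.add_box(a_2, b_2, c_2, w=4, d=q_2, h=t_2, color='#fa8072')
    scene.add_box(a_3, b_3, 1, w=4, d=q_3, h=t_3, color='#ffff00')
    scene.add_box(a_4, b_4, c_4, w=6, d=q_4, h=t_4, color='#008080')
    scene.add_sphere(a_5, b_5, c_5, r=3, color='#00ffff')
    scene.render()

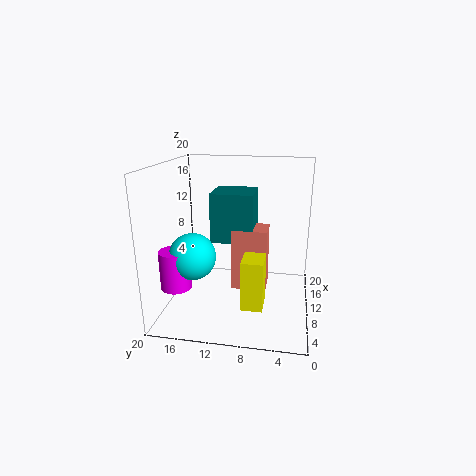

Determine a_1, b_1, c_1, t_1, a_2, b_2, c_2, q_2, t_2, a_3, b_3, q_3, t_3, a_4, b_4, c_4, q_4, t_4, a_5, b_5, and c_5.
a_1 = 4; b_1 = 17; c_1 = 5; t_1 = 5; a_2 = 10; b_2 = 6; c_2 = 2; q_2 = 5; t_2 = 9; a_3 = 6; b_3 = 6; q_3 = 3; t_3 = 7; a_4 = 10; b_4 = 8; c_4 = 9; q_4 = 6; t_4 = 7; a_5 = 5; b_5 = 15; c_5 = 9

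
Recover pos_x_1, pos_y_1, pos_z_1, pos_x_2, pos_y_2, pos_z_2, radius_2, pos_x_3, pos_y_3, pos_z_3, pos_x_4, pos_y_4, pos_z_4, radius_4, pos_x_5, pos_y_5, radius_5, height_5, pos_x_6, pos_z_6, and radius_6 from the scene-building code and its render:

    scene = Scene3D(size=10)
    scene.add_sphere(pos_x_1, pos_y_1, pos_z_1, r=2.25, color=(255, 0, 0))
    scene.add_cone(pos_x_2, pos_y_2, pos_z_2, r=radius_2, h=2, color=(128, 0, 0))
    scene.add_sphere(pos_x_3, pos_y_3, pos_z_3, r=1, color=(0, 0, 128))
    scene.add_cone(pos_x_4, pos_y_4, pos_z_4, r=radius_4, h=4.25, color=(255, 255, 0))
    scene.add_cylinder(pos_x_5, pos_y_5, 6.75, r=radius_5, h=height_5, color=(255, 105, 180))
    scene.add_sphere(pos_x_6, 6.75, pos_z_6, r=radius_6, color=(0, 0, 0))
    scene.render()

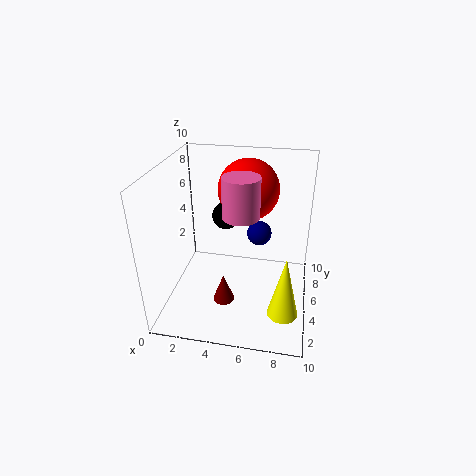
pos_x_1 = 5.25; pos_y_1 = 7.75; pos_z_1 = 7.5; pos_x_2 = 4.25; pos_y_2 = 3.5; pos_z_2 = 0.75; radius_2 = 0.75; pos_x_3 = 6; pos_y_3 = 9; pos_z_3 = 3.25; pos_x_4 = 8.5; pos_y_4 = 2.25; pos_z_4 = 1.25; radius_4 = 1; pos_x_5 = 5.25; pos_y_5 = 4.75; radius_5 = 1.25; height_5 = 2.75; pos_x_6 = 3.75; pos_z_6 = 5.75; radius_6 = 1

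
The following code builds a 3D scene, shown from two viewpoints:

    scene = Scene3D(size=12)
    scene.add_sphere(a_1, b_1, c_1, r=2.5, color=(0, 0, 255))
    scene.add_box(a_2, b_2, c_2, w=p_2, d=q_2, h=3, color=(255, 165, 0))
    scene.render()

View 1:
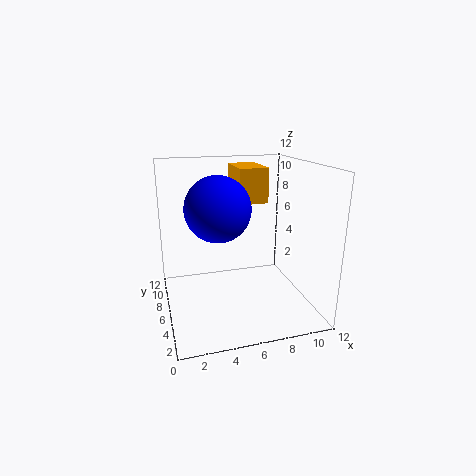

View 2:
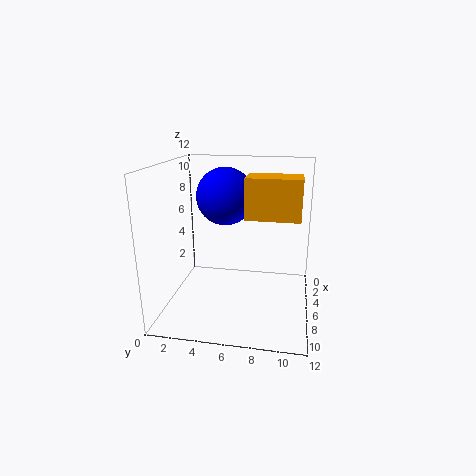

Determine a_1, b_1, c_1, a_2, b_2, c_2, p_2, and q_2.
a_1 = 4; b_1 = 4.5; c_1 = 9; a_2 = 6.5; b_2 = 7; c_2 = 8.5; p_2 = 2.5; q_2 = 4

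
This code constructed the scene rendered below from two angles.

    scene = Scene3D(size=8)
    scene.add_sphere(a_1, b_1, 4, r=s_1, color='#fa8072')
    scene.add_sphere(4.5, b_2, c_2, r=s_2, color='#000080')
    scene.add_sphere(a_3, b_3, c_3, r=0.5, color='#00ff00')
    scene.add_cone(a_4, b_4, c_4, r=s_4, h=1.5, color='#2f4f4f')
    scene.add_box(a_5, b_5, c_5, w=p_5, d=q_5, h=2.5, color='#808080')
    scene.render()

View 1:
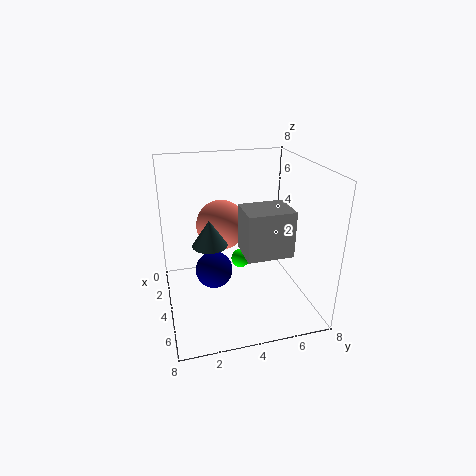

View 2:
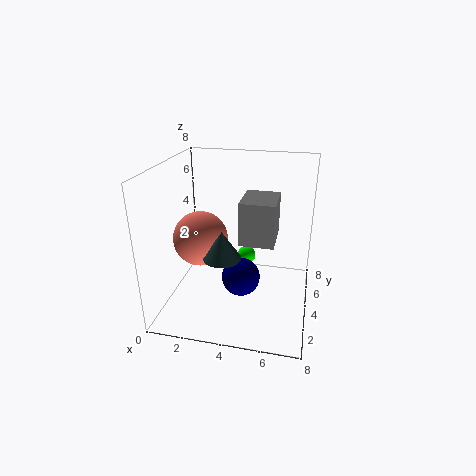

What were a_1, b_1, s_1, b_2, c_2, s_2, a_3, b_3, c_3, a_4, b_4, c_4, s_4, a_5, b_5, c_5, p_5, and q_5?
a_1 = 2, b_1 = 3.5, s_1 = 1.5, b_2 = 2.5, c_2 = 2.5, s_2 = 1, a_3 = 4.5, b_3 = 4, c_3 = 3, a_4 = 3.5, b_4 = 2.5, c_4 = 3.5, s_4 = 1, a_5 = 4, b_5 = 4, c_5 = 3.5, p_5 = 2, q_5 = 2.5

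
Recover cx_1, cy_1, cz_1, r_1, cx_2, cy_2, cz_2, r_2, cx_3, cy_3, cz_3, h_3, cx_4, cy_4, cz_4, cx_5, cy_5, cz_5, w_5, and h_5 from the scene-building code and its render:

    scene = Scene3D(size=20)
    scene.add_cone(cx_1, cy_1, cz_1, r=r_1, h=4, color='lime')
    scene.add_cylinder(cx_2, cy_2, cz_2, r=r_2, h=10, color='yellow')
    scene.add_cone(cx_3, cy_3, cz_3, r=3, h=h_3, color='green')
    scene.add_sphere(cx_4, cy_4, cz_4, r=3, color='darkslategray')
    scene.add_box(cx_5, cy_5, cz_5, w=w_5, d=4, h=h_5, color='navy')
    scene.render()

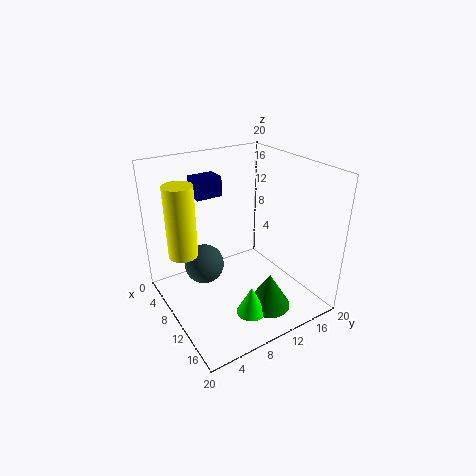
cx_1 = 15
cy_1 = 9
cz_1 = 1
r_1 = 2
cx_2 = 7
cy_2 = 3
cz_2 = 8
r_2 = 2
cx_3 = 15
cy_3 = 12
cz_3 = 1
h_3 = 5
cx_4 = 5
cy_4 = 7
cz_4 = 4
cx_5 = 1
cy_5 = 7
cz_5 = 14
w_5 = 3
h_5 = 3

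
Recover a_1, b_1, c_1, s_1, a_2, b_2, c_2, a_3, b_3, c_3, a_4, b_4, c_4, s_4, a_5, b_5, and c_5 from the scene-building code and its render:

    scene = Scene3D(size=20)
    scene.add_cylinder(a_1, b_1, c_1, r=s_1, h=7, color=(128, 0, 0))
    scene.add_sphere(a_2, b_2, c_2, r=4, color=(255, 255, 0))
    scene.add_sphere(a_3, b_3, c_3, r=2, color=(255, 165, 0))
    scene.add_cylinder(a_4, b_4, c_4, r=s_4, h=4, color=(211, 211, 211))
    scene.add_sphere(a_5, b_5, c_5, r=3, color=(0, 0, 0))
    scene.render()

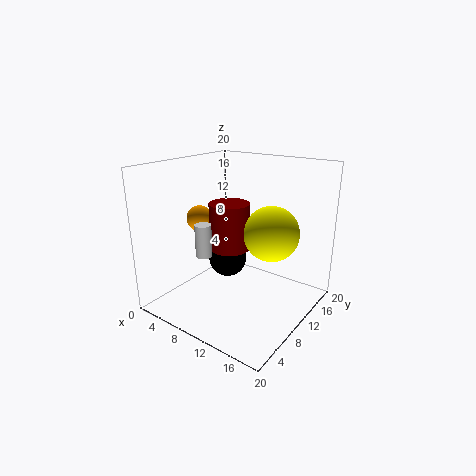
a_1 = 7, b_1 = 12, c_1 = 7, s_1 = 3, a_2 = 13, b_2 = 14, c_2 = 10, a_3 = 2, b_3 = 11, c_3 = 11, a_4 = 10, b_4 = 3, c_4 = 10, s_4 = 1, a_5 = 5, b_5 = 14, c_5 = 4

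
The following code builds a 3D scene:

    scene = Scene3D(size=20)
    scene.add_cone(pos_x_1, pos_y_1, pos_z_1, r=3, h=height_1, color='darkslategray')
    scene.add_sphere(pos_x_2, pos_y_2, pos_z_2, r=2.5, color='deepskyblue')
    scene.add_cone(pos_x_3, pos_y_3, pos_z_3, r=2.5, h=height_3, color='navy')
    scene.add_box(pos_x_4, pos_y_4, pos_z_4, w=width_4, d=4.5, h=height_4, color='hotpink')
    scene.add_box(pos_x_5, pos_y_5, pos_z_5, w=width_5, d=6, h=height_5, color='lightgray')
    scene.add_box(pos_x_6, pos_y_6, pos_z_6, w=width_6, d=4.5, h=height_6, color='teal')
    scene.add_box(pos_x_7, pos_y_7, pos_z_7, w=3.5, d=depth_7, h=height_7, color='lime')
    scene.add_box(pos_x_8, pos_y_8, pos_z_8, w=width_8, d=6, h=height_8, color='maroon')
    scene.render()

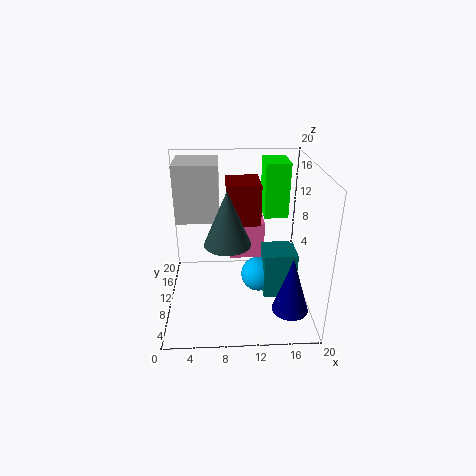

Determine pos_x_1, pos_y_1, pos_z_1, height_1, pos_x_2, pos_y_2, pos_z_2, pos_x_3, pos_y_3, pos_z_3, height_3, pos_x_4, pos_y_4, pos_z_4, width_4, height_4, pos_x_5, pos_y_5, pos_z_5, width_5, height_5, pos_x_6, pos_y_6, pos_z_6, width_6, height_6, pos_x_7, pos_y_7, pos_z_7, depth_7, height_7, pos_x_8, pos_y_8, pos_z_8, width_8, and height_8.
pos_x_1 = 8.5; pos_y_1 = 6.5; pos_z_1 = 11; height_1 = 7; pos_x_2 = 13; pos_y_2 = 10; pos_z_2 = 4; pos_x_3 = 17; pos_y_3 = 5.5; pos_z_3 = 1; height_3 = 8; pos_x_4 = 9; pos_y_4 = 15.5; pos_z_4 = 3.5; width_4 = 5.5; height_4 = 6; pos_x_5 = 1.5; pos_y_5 = 10.5; pos_z_5 = 12; width_5 = 6; height_5 = 8; pos_x_6 = 13.5; pos_y_6 = 7; pos_z_6 = 2; width_6 = 4.5; height_6 = 6.5; pos_x_7 = 14; pos_y_7 = 13; pos_z_7 = 11.5; depth_7 = 5; height_7 = 8; pos_x_8 = 8.5; pos_y_8 = 12.5; pos_z_8 = 10.5; width_8 = 5; height_8 = 6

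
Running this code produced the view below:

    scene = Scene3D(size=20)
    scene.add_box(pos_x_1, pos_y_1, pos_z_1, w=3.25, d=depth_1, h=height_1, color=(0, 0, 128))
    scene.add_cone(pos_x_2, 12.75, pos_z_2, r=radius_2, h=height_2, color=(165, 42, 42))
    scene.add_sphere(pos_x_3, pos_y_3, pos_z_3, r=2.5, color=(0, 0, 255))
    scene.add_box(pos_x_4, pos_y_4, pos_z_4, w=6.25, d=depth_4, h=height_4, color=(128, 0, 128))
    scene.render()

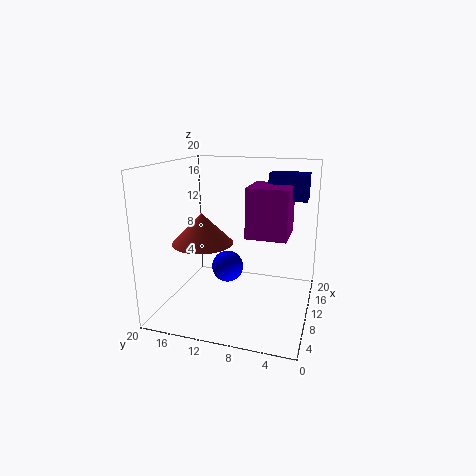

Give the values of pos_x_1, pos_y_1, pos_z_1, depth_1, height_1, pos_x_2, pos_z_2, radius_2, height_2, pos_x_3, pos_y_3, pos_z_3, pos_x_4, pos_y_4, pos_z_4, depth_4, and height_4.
pos_x_1 = 13.75
pos_y_1 = 1.25
pos_z_1 = 14.75
depth_1 = 5.5
height_1 = 3.75
pos_x_2 = 4.25
pos_z_2 = 11
radius_2 = 3.75
height_2 = 3.75
pos_x_3 = 14.75
pos_y_3 = 13.25
pos_z_3 = 3.25
pos_x_4 = 9.75
pos_y_4 = 3.25
pos_z_4 = 10
depth_4 = 5.75
height_4 = 7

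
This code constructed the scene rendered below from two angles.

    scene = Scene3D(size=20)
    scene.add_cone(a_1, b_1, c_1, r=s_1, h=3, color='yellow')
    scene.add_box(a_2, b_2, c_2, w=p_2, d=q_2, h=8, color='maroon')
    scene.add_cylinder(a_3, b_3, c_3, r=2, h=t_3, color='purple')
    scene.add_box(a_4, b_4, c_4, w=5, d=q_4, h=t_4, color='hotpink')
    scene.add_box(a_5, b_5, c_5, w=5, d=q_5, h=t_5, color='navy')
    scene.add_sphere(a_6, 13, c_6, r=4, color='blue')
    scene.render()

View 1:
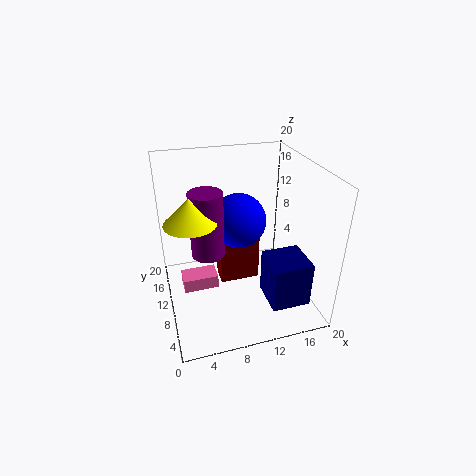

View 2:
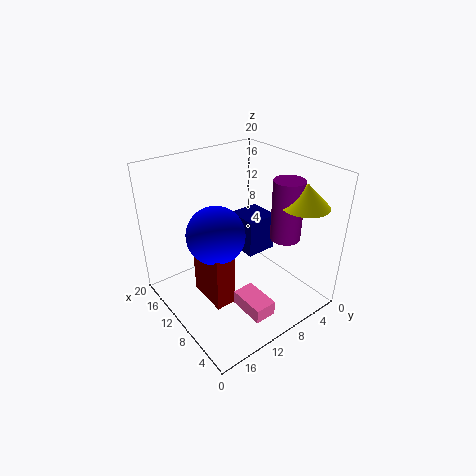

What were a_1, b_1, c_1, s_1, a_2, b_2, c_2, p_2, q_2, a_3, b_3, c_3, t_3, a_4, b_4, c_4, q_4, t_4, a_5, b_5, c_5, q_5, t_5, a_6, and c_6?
a_1 = 3, b_1 = 5, c_1 = 16, s_1 = 3, a_2 = 8, b_2 = 12, c_2 = 1, p_2 = 6, q_2 = 3, a_3 = 5, b_3 = 6, c_3 = 11, t_3 = 8, a_4 = 2, b_4 = 10, c_4 = 2, q_4 = 3, t_4 = 2, a_5 = 12, b_5 = 1, c_5 = 4, q_5 = 5, t_5 = 6, a_6 = 11, c_6 = 11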